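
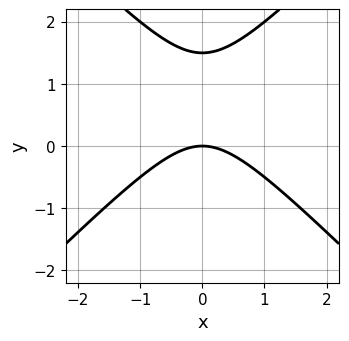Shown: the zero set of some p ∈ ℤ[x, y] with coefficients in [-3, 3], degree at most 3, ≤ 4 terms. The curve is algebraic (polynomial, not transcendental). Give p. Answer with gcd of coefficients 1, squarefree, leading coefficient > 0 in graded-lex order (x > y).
2*x^2 - 2*y^2 + 3*y

First, the degree is 2 — the shape is more complex than any degree-1 curve.
Then, symmetries: it's symmetric under x → −x, forcing even powers of x.
Then, against the integer gridlines: it meets the x-axis at x = 0 (among the integer gridlines); one y-axis crossing is at y = 0.
Finally, putting this together gives p.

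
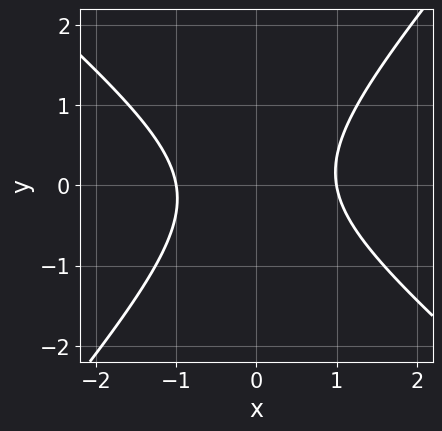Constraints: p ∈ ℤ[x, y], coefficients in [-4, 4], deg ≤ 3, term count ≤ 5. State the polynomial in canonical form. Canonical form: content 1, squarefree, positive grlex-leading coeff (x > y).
3*x^2 + x*y - 3*y^2 - 3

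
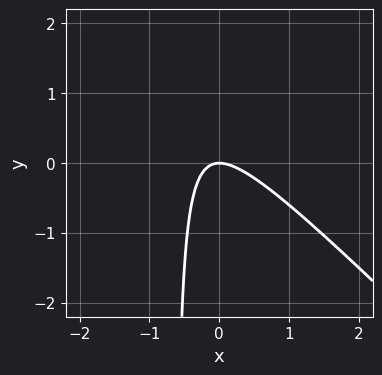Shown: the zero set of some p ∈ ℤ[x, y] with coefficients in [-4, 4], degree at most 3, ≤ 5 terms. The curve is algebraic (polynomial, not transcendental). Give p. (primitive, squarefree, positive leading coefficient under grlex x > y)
First, degree: no degree-1 curve has this shape, so deg p = 2.
Next, from the visible intercepts: it meets the x-axis at x = 0 (among the integer gridlines); it crosses the y-axis at the gridline y = 0.
Finally, together with the visible shape, these determine p as stated.

3*x^2 + 3*x*y + 2*y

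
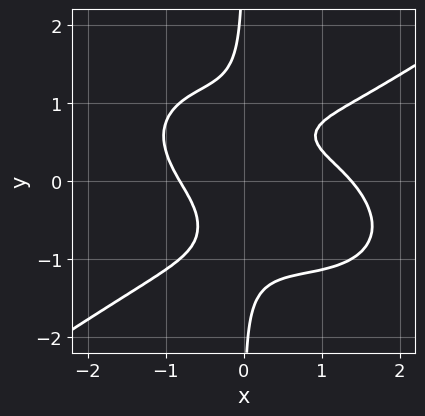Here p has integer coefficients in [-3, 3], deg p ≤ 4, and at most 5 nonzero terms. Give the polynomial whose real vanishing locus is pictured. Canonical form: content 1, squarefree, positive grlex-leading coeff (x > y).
x^4 - 3*x*y^3 - x^3 + 3*x*y - 1

First, degree: a generic line meets the curve in up to 4 points, so deg p = 4.
Then, checking where it meets the axes: no y-intercept at any integer in the box.
Finally, assembling these constraints gives the stated polynomial.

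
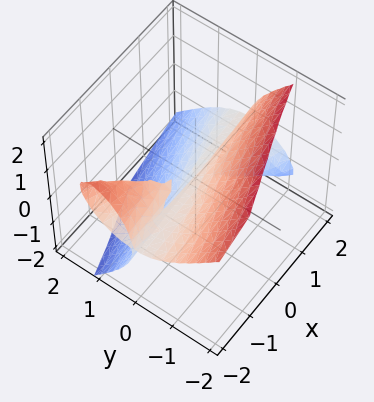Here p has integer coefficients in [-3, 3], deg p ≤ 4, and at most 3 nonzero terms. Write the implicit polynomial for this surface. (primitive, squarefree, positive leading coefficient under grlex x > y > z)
3*x*y*z + 3*y^3 + 2*z^3

There are 2 components. Treating them together as one polynomial.
deg p = 3. The shape is more complex than any degree-2 surface.
Observable constraints: one y-axis crossing is at y = 0; the visible x-axis segment lies entirely on the surface; one z-axis crossing is at z = 0.
Together with the visible shape, these determine p as stated.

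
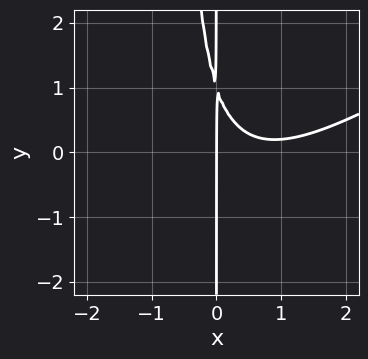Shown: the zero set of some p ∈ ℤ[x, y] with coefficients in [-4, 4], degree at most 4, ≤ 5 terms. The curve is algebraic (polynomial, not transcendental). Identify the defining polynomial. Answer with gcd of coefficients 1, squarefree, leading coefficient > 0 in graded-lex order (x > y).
2*x^3 - 3*x^2*y - 3*x^2 - 2*x*y + 2*x

1. The degree is 3 — the shape is more complex than any degree-2 curve.
2. Checking where it meets the axes: every point of the y-axis in the box is on the curve; it meets the x-axis at x = 0 (among the integer gridlines).
3. Assembling these constraints gives the stated polynomial.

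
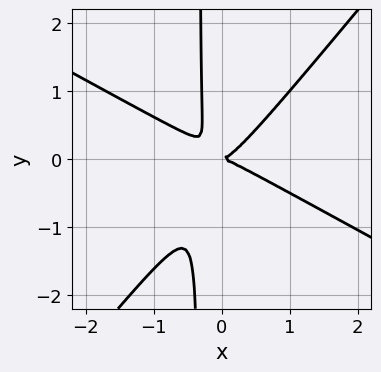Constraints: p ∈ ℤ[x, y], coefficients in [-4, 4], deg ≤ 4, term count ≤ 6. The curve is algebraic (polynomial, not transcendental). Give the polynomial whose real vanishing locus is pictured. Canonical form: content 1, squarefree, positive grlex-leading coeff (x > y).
2*x^3 + 2*x^2*y - 3*x*y^2 - y^2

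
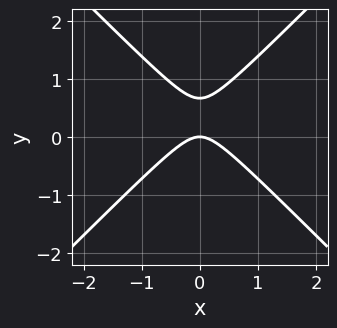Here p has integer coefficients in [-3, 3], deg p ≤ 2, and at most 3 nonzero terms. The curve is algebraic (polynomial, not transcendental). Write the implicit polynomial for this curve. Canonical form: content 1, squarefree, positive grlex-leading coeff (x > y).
3*x^2 - 3*y^2 + 2*y

First, degree: a generic line meets the curve in up to 2 points, so deg p = 2.
Then, symmetries: it's symmetric under x → −x, forcing even powers of x.
Next, against the integer gridlines: it meets the y-axis at y = 0 (among the integer gridlines); it crosses the x-axis at the gridline x = 0.
Finally, these observations pin down the coefficients.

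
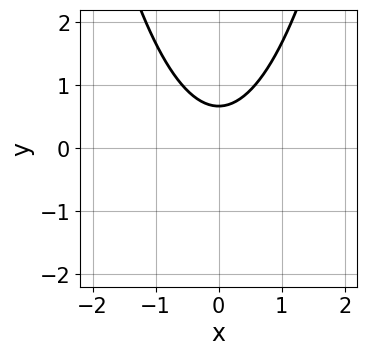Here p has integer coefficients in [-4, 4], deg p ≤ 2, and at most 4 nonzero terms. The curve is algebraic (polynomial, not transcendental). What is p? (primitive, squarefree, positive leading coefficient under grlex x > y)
1. deg p = 2. A generic line meets the curve in up to 2 points.
2. Symmetries: it's symmetric under x → −x, forcing even powers of x.
3. Reading off the gridlines: it misses every integer gridline on the x-axis.
4. Solving for integer coefficients yields p as stated.

3*x^2 - 3*y + 2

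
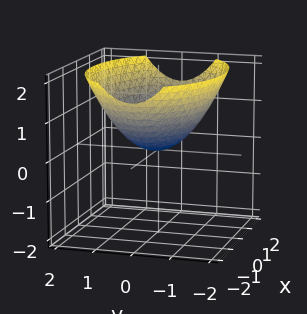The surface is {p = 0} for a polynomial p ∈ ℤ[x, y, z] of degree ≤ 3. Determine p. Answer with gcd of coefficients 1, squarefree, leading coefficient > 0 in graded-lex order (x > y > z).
x^2 + 2*y^2 - 3*z

(a) deg p = 2. A single bowl opening along one axis; a quadric.
(b) Symmetries: the y ↦ −y reflection is a symmetry, so y appears only in even powers; the x ↦ −x reflection is a symmetry, so x appears only in even powers.
(c) Reading off the gridlines: one y-axis crossing is at y = 0; one z-axis crossing is at z = 0.
(d) Putting this together gives p.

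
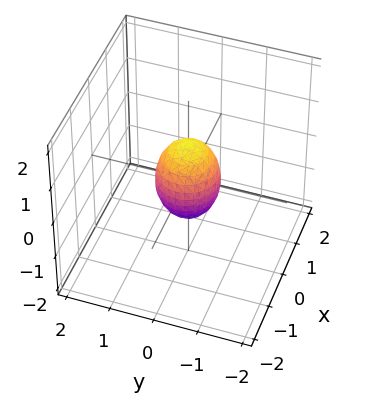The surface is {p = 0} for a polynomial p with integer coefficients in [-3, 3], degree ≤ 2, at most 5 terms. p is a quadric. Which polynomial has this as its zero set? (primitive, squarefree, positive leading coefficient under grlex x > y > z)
2*x^2 + 2*y^2 + z^2 - 1

First, deg p = 2. A closed, bounded, convex surface; a quadric.
Next, by symmetry, the surface is invariant under rotation about z: p = q(x² + y², z); it's symmetric under z → −z, forcing even powers of z.
Then, reading off the gridlines: among the integer gridlines, it crosses the z-axis at z ∈ {-1, 1}; a circular section at z = 0 has radius between 0 and 1.
Finally, putting this together gives p.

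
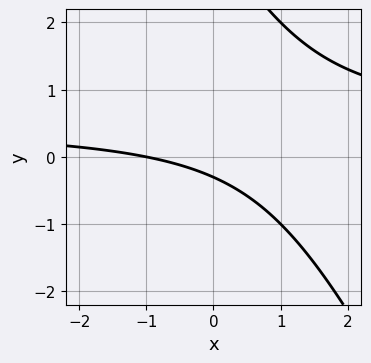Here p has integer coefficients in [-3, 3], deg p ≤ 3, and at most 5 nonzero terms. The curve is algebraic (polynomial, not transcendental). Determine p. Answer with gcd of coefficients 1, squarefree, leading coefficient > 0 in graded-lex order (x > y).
(a) The degree is 2 — the shape is more complex than any degree-1 curve.
(b) From the visible intercepts: it meets the x-axis at x = -1 (among the integer gridlines).
(c) The integer polynomial consistent with all of this is the stated p.

2*x*y + y^2 - x - 3*y - 1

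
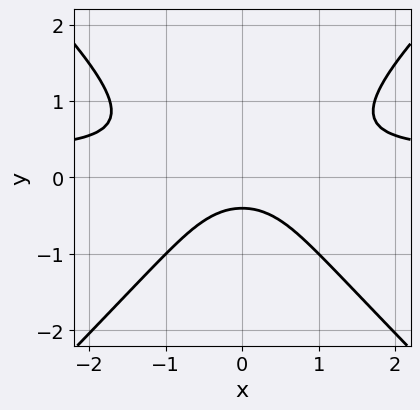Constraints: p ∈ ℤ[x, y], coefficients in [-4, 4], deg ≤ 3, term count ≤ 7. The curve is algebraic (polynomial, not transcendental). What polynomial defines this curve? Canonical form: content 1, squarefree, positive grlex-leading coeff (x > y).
3*x^2*y - 3*y^3 - x^2 - 2*y - 1

1. deg p = 3.
2. Symmetries: the x ↦ −x reflection is a symmetry, so x appears only in even powers.
3. Reading off the gridlines: no x-intercept at any integer in the box.
4. These observations pin down the coefficients.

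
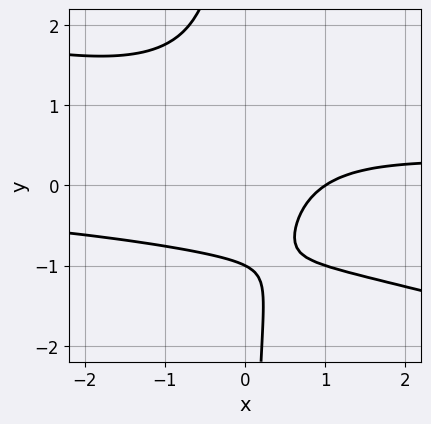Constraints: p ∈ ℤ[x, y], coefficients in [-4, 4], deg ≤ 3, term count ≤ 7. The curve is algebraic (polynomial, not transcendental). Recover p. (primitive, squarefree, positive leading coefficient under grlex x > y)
1. deg p = 3.
2. Reading off the gridlines: it crosses the y-axis at the gridline y = -1; one x-axis crossing is at x = 1.
3. These observations pin down the coefficients.

x^2*y + 3*x*y^2 - 2*x + 2*y + 2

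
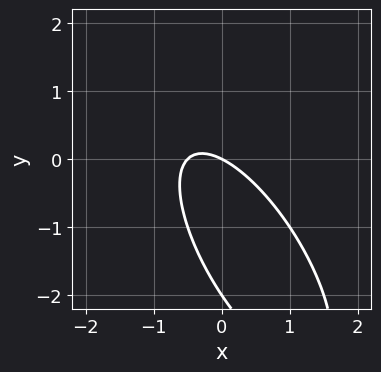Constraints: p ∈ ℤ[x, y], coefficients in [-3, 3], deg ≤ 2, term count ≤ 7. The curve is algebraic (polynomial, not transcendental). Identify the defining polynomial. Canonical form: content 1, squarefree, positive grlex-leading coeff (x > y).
1. deg p = 2. The shape is more complex than any degree-1 curve.
2. Reading off the gridlines: the y-axis gridline crossings are at y ∈ {-2, 0}; it meets the x-axis at x = 0 (among the integer gridlines).
3. Assembling these constraints gives the stated polynomial.

2*x^2 + 2*x*y + y^2 + x + 2*y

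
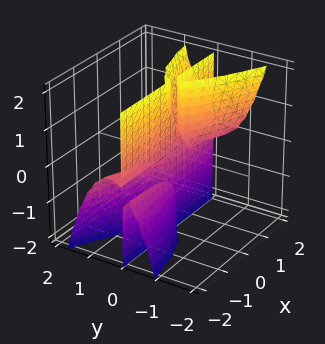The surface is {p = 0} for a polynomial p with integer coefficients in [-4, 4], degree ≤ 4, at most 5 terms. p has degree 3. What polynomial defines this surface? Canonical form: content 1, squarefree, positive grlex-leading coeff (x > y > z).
First, I count 2 distinct pieces. They look like related sheets of one shape, so recover p as a whole.
Next, deg p = 3. The shape is more complex than any degree-2 surface.
Then, observable constraints: the visible x-axis segment lies entirely on the surface; the visible z-axis segment lies entirely on the surface; one y-axis crossing is at y = 0.
Finally, solving for integer coefficients yields p as stated.

x*y^2 - x*y*z + 3*y^3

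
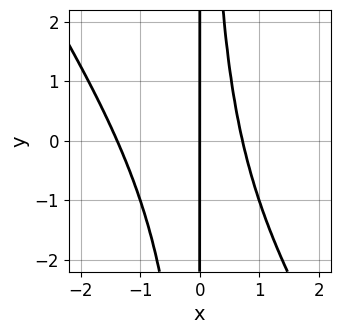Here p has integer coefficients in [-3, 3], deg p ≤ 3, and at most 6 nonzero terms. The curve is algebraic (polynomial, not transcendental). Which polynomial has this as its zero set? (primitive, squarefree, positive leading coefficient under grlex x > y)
3*x^3 + 2*x^2*y + 2*x^2 - 3*x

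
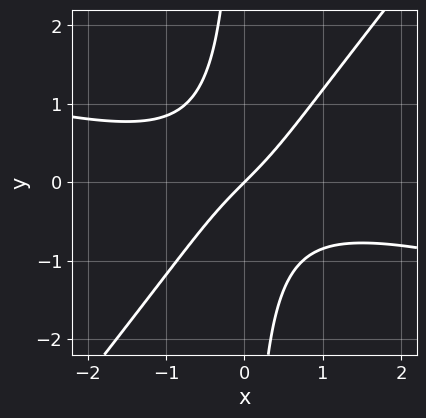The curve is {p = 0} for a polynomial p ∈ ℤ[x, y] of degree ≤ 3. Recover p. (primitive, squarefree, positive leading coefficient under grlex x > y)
Degree: the shape is more complex than any degree-2 curve, so deg p = 3.
From the visible intercepts: it crosses the y-axis at the gridline y = 0; one x-axis crossing is at x = 0.
Assembling these constraints gives the stated polynomial.

x^3 + 3*x^2*y - 3*x*y^2 + 2*x - 2*y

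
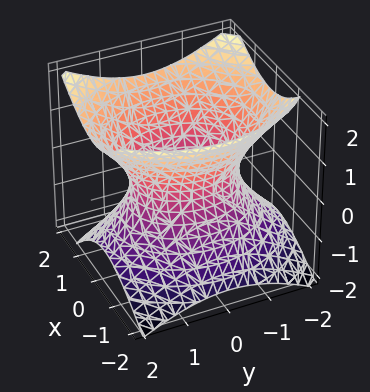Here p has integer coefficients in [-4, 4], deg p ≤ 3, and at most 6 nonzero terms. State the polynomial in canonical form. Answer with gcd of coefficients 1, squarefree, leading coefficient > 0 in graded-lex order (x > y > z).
3*x^2 - x*z + 2*y^2 - 3*z^2 - 3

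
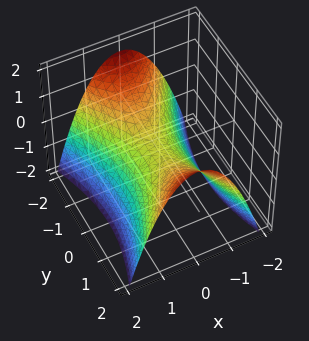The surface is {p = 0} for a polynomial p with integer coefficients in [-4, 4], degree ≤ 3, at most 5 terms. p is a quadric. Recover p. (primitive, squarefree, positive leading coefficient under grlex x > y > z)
1. Degree: a hyperbolic paraboloid; a quadric, so deg p = 2.
2. Symmetries: the x ↦ −x reflection is a symmetry, so x appears only in even powers; mirror symmetry y ↦ −y ⇒ only even powers of y.
3. Checking where it meets the axes: one z-axis crossing is at z = 0; one y-axis crossing is at y = 0; one x-axis crossing is at x = 0.
4. The integer polynomial consistent with all of this is the stated p.

3*x^2 - y^2 + 3*z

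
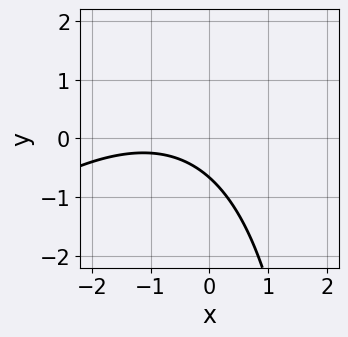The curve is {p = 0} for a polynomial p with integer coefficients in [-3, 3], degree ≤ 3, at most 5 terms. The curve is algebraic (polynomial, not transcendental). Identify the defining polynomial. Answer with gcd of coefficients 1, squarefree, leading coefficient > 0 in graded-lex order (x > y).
1. Degree: the shape is more complex than any degree-1 curve, so deg p = 2.
2. From the axis intercepts and sections: it misses every integer gridline on the x-axis.
3. Matching integer coefficients to the picture gives p.

x^2 - x*y + 2*x + 3*y + 2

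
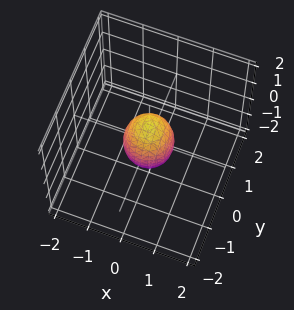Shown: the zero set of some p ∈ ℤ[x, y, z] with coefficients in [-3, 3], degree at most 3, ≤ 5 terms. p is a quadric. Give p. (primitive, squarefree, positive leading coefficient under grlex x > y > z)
2*x^2 + 2*y^2 + z^2 - 1

(a) Degree: bounded and convex; a quadric, so deg p = 2.
(b) Symmetries: the surface is invariant under rotation about z: p = q(x² + y², z); mirror symmetry z ↦ −z ⇒ only even powers of z.
(c) Against the integer gridlines: a circular section at z = 0 has radius between 0 and 1; the z-axis gridline crossings are at z ∈ {-1, 1}.
(d) The integer polynomial consistent with all of this is the stated p.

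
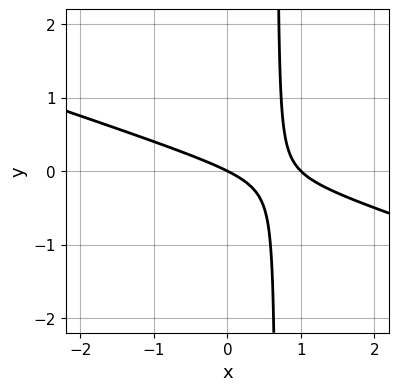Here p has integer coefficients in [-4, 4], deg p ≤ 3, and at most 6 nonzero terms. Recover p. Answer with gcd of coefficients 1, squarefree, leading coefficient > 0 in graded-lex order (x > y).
x^2 + 3*x*y - x - 2*y

First, deg p = 2. No degree-1 curve has this shape.
Next, against the integer gridlines: the x-axis gridline crossings are at x ∈ {0, 1}; it meets the y-axis at y = 0 (among the integer gridlines).
Finally, solving for integer coefficients yields p as stated.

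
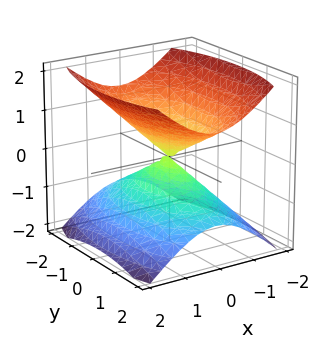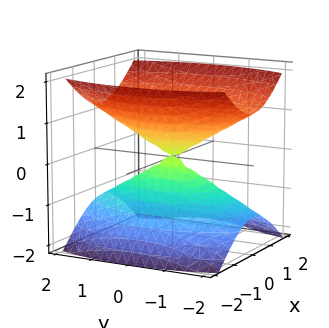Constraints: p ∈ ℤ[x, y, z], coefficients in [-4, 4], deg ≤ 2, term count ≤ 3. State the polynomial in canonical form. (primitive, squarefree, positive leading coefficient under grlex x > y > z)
3*x^2 + y^2 - 3*z^2

(a) There are 2 components. They look like related sheets of one shape, so recover p as a whole.
(b) Degree: a double cone through the origin; a quadric, so deg p = 2.
(c) Symmetries: the y ↦ −y reflection is a symmetry, so y appears only in even powers; it's symmetric under x → −x, forcing even powers of x; the z ↦ −z reflection is a symmetry, so z appears only in even powers.
(d) Reading off the gridlines: it crosses the x-axis at the gridline x = 0; it crosses the y-axis at the gridline y = 0; one z-axis crossing is at z = 0.
(e) Solving for integer coefficients yields p as stated.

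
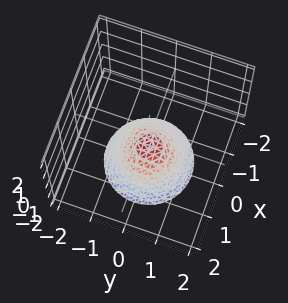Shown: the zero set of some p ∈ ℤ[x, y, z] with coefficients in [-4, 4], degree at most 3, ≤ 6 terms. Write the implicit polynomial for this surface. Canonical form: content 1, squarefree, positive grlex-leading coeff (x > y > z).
(a) The degree is 2 — the shape is more complex than any degree-1 surface.
(b) By symmetry, the surface is invariant under rotation about z: p = q(x² + y², z).
(c) Reading off the gridlines: a circular section at z = -2 has radius between 1 and 2; no x-intercept at any integer in the box.
(d) Fitting integer coefficients to these (and the overall shape) gives p.

2*x^2 + 2*y^2 + 2*z + 1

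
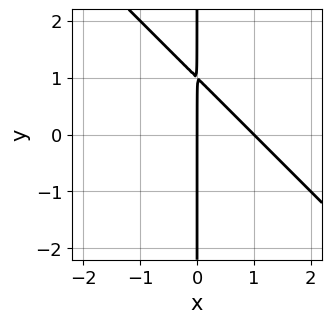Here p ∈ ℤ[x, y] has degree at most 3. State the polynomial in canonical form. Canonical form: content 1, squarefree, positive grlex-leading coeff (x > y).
x^2 + x*y - x

deg p = 2. No degree-1 curve has this shape.
From the axis intercepts and sections: the x-axis gridline crossings are at x ∈ {0, 1}; the visible y-axis segment lies entirely on the curve.
Solving for integer coefficients yields p as stated.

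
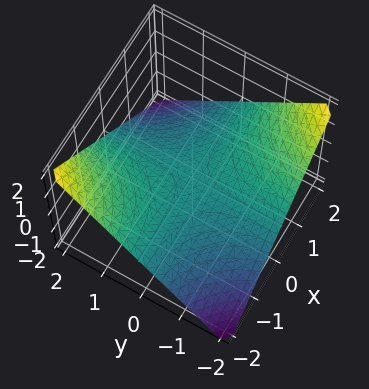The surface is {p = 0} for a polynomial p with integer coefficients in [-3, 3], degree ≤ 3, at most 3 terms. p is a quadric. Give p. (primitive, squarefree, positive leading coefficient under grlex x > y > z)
x*y + 2*z

The degree is 2 — a hyperbolic paraboloid; a quadric.
From the axis intercepts and sections: every point of the y-axis in the box is on the surface; it crosses the z-axis at the gridline z = 0.
Together with the visible shape, these determine p as stated.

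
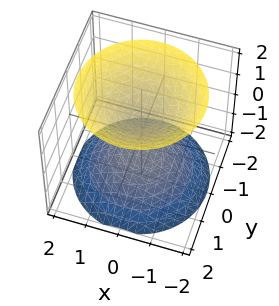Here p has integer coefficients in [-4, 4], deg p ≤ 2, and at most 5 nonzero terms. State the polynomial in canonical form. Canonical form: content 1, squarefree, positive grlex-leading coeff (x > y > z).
I count 2 distinct pieces. They look like related sheets of one shape, so recover p as a whole.
The degree is 2 — no degree-1 surface has this shape.
Symmetry: the surface is invariant under rotation about z: p = q(x² + y², z).
Reading off the gridlines: a circular section at z = 1 has radius between 0 and 1; the surface avoids every integer y-axis point in the box; it misses every integer gridline on the x-axis.
Matching integer coefficients to the picture gives p.

2*x^2 + 2*y^2 - 2*z^2 + 1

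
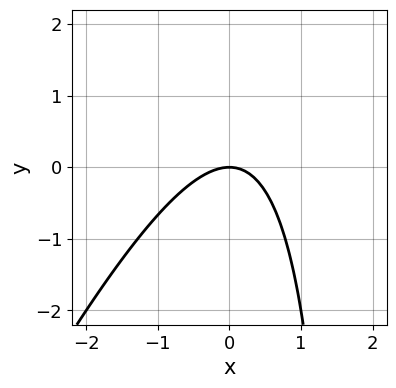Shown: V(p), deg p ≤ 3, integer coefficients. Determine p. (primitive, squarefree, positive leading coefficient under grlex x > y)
2*x^2 - x*y + 2*y

The degree is 2 — a generic line meets the curve in up to 2 points.
Reading off the gridlines: it crosses the x-axis at the gridline x = 0; it meets the y-axis at y = 0 (among the integer gridlines).
Together with the visible shape, these determine p as stated.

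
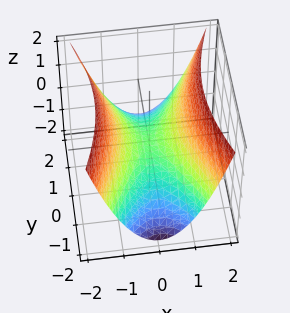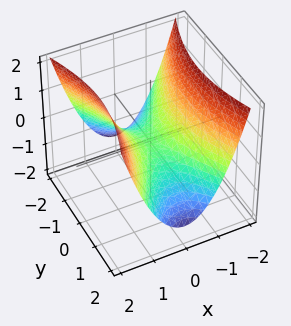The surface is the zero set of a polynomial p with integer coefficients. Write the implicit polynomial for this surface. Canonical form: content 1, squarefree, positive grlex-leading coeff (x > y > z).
3*x^2 - y^2 - 3*z

(a) Degree: a saddle surface; a quadric, so deg p = 2.
(b) Symmetries: it's symmetric under y → −y, forcing even powers of y; the x ↦ −x reflection is a symmetry, so x appears only in even powers.
(c) Reading off the gridlines: it crosses the z-axis at the gridline z = 0; it crosses the x-axis at the gridline x = 0; it crosses the y-axis at the gridline y = 0.
(d) These observations pin down the coefficients.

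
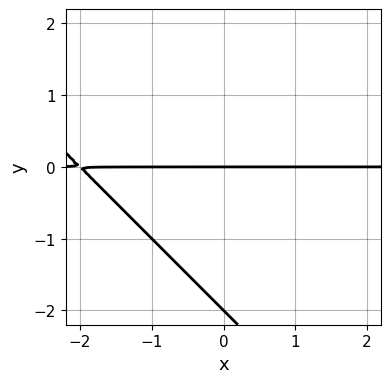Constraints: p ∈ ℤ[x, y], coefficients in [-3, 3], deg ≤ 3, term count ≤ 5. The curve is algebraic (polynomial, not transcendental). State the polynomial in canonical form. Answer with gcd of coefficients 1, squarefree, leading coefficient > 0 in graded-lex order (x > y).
1. Degree: no degree-1 curve has this shape, so deg p = 2.
2. Observable constraints: the visible x-axis segment lies entirely on the curve; the y-axis gridline crossings are at y ∈ {-2, 0}.
3. Matching integer coefficients to the picture gives p.

x*y + y^2 + 2*y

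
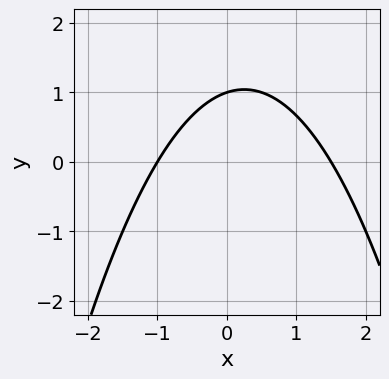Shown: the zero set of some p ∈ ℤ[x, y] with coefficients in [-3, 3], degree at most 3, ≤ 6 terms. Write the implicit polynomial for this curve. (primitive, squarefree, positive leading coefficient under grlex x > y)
2*x^2 - x + 3*y - 3

First, degree: a generic line meets the curve in up to 2 points, so deg p = 2.
Then, observable constraints: it crosses the x-axis at the gridline x = -1; it crosses the y-axis at the gridline y = 1.
Finally, assembling these constraints gives the stated polynomial.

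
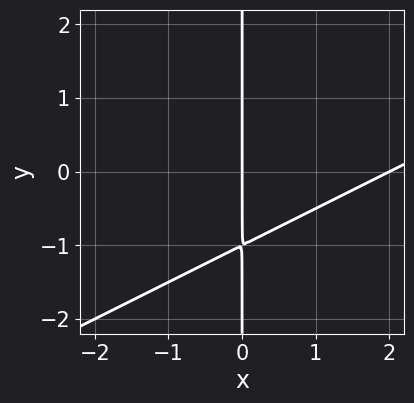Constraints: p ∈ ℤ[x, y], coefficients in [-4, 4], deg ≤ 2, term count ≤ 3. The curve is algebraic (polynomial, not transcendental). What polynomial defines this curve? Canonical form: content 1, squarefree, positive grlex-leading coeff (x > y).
First, the degree is 2 — the shape is more complex than any degree-1 curve.
Then, from the axis intercepts and sections: the visible y-axis segment lies entirely on the curve; among the integer gridlines, it crosses the x-axis at x ∈ {0, 2}.
Finally, solving for integer coefficients yields p as stated.

x^2 - 2*x*y - 2*x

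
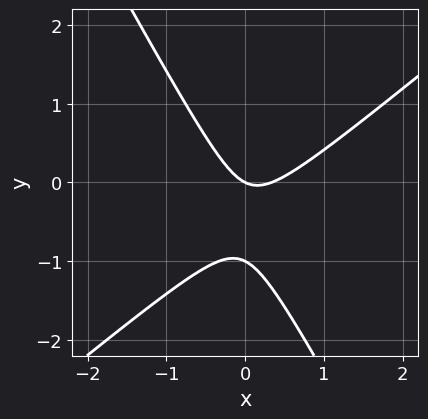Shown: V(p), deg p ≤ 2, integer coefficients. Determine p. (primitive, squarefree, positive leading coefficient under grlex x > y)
3*x^2 - 2*x*y - 2*y^2 - x - 2*y

First, deg p = 2. A generic line meets the curve in up to 2 points.
Then, from the axis intercepts and sections: among the integer gridlines, it crosses the y-axis at y ∈ {-1, 0}; it crosses the x-axis at the gridline x = 0.
Finally, matching integer coefficients to the picture gives p.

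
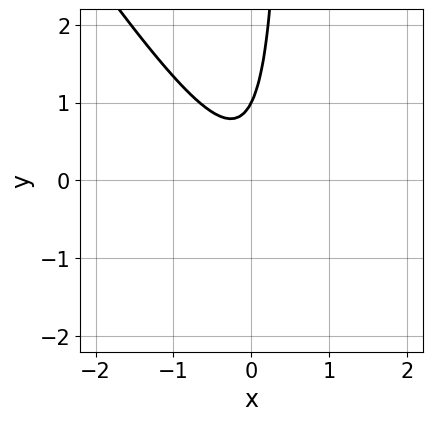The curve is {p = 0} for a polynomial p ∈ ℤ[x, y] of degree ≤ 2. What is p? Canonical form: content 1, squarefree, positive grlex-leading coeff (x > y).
(a) Degree: the shape is more complex than any degree-1 curve, so deg p = 2.
(b) From the visible intercepts: it meets the y-axis at y = 1 (among the integer gridlines); no x-intercept at any integer in the box.
(c) Fitting integer coefficients to these (and the overall shape) gives p.

3*x^2 + 2*x*y - y + 1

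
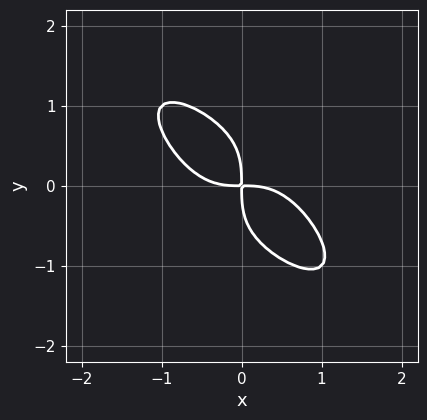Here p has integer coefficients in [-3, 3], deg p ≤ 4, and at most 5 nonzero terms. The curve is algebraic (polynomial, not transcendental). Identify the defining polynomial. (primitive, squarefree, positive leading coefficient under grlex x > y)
First, deg p = 4.
Finally, solving for integer coefficients yields p as stated.

3*x^4 + 2*x^3*y + 2*y^4 + 3*x*y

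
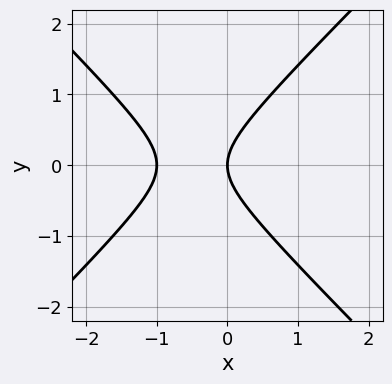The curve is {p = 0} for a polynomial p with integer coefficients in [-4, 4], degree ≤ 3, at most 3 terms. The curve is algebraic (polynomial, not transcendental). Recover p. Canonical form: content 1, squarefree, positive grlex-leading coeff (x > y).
1. deg p = 2.
2. Symmetries: it's symmetric under y → −y, forcing even powers of y.
3. Observable constraints: it crosses the y-axis at the gridline y = 0; the x-axis gridline crossings are at x ∈ {-1, 0}.
4. Assembling these constraints gives the stated polynomial.

x^2 - y^2 + x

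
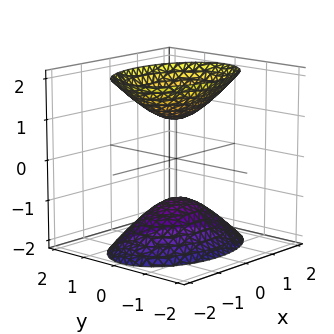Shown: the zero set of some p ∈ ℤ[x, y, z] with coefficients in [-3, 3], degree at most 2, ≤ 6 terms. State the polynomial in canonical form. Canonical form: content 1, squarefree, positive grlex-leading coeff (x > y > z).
I count 2 distinct pieces.
Degree: two sheets facing apart; a quadric, so deg p = 2.
Symmetries: the y ↦ −y reflection is a symmetry, so y appears only in even powers; mirror symmetry x ↦ −x ⇒ only even powers of x; mirror symmetry z ↦ −z ⇒ only even powers of z.
From the axis intercepts and sections: the z-axis gridline crossings are at z ∈ {-1, 1}; no y-intercept at any integer in the box.
Solving for integer coefficients yields p as stated.

x^2 + 2*y^2 - z^2 + 1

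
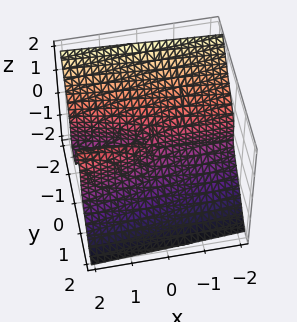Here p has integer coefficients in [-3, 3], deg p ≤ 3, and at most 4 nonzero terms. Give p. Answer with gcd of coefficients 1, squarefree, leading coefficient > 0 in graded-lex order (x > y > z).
First, degree: a generic line meets the surface in up to 3 points, so deg p = 3.
Then, from the axis intercepts and sections: the visible x-axis segment lies entirely on the surface; it meets the z-axis at z = 0 (among the integer gridlines).
Finally, together with the visible shape, these determine p as stated.

3*y^3 + 2*z^3 - x*y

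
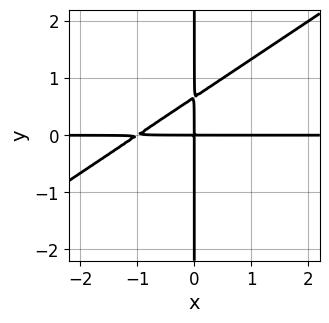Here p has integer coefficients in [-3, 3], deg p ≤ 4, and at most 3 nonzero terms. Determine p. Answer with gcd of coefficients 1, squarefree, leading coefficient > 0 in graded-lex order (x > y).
2*x^2*y - 3*x*y^2 + 2*x*y

1. The degree is 3 — a generic line meets the curve in up to 3 points.
2. From the visible intercepts: the visible y-axis segment lies entirely on the curve; the visible x-axis segment lies entirely on the curve.
3. Matching integer coefficients to the picture gives p.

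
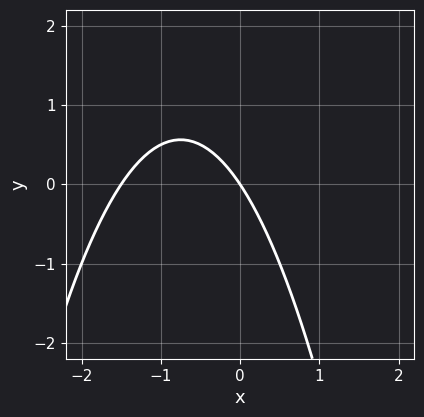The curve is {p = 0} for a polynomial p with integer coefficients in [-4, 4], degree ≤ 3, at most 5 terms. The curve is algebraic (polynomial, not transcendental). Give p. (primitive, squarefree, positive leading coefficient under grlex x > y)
2*x^2 + 3*x + 2*y

deg p = 2. A generic line meets the curve in up to 2 points.
Checking where it meets the axes: one y-axis crossing is at y = 0; one x-axis crossing is at x = 0.
Assembling these constraints gives the stated polynomial.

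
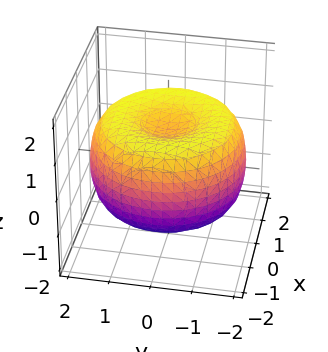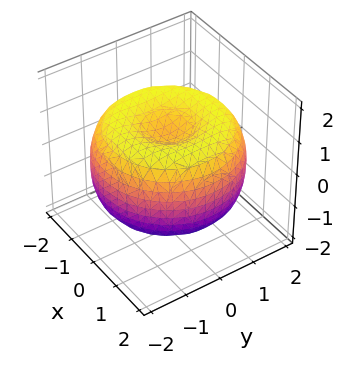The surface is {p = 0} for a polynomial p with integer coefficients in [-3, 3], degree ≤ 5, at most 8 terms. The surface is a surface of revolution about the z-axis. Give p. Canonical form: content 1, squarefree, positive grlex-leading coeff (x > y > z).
x^4 + 2*x^2*y^2 + y^4 - 3*x^2 - 3*y^2 + 3*z^2 - 2

First, the degree is 4 — the shape is more complex than any degree-3 surface.
Next, by symmetry, every cross-section ⟂ z is a circle, so x, y appear only via x² + y².
Then, reading off the gridlines: a circular section at z = 1 has radius between 0 and 1.
Finally, solving for integer coefficients yields p as stated.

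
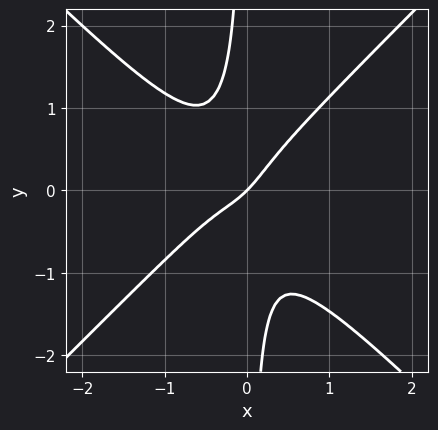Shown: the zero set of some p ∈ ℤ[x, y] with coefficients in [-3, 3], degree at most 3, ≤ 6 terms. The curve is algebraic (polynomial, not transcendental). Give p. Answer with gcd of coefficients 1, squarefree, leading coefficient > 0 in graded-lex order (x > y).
3*x^3 - 3*x*y^2 + x^2 + x - y

(a) The degree is 3 — no degree-2 curve has this shape.
(b) From the visible intercepts: one y-axis crossing is at y = 0; it crosses the x-axis at the gridline x = 0.
(c) Solving for integer coefficients yields p as stated.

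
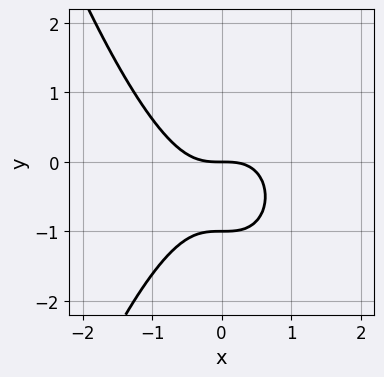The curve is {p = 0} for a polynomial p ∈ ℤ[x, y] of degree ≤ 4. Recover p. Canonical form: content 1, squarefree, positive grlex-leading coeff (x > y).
1. Degree: the shape is more complex than any degree-2 curve, so deg p = 3.
2. From the axis intercepts and sections: the y-axis gridline crossings are at y ∈ {-1, 0}; one x-axis crossing is at x = 0.
3. Fitting integer coefficients to these (and the overall shape) gives p.

x^3 + y^2 + y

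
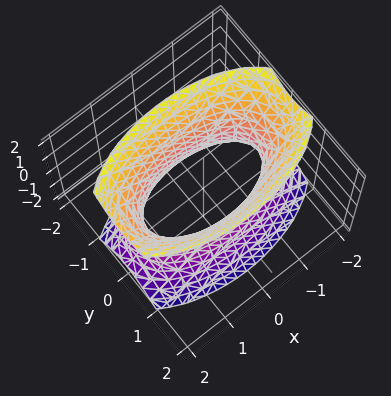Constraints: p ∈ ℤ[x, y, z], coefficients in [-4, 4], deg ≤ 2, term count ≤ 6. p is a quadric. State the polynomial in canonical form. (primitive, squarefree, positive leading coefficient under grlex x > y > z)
(a) The degree is 2 — one connected sheet with a waist; a quadric.
(b) Symmetries: mirror symmetry y ↦ −y ⇒ only even powers of y; mirror symmetry z ↦ −z ⇒ only even powers of z; the x ↦ −x reflection is a symmetry, so x appears only in even powers.
(c) Observable constraints: it misses every integer gridline on the z-axis.
(d) The integer polynomial consistent with all of this is the stated p.

x^2 + 3*y^2 - z^2 - 2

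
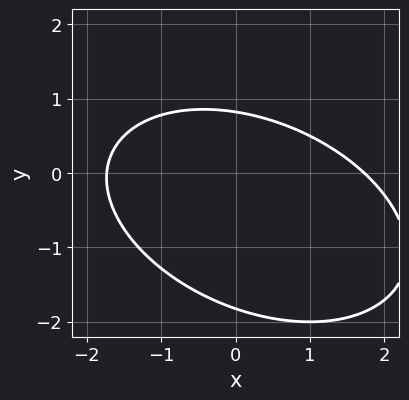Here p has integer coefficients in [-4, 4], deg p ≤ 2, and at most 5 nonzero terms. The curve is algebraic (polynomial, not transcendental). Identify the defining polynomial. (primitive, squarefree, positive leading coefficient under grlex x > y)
1. The degree is 2 — the shape is more complex than any degree-1 curve.
2. The integer polynomial consistent with all of this is the stated p.

x^2 + x*y + 2*y^2 + 2*y - 3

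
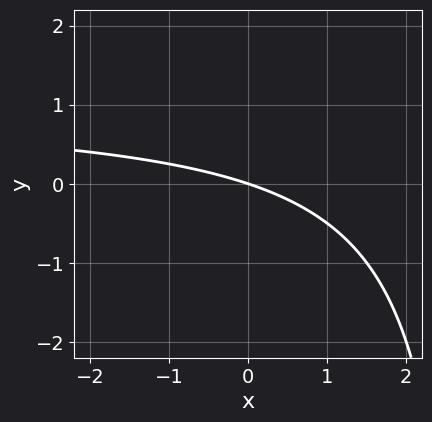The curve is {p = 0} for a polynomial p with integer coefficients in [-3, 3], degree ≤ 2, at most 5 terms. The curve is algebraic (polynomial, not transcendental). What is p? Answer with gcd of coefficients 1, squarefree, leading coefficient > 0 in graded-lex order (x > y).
1. deg p = 2. The shape is more complex than any degree-1 curve.
2. Checking where it meets the axes: one y-axis crossing is at y = 0; it meets the x-axis at x = 0 (among the integer gridlines).
3. The integer polynomial consistent with all of this is the stated p.

x*y - x - 3*y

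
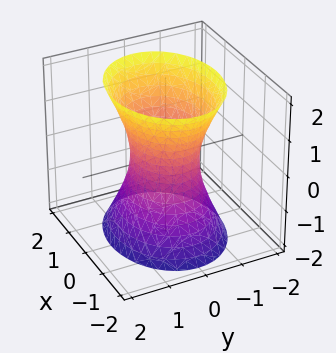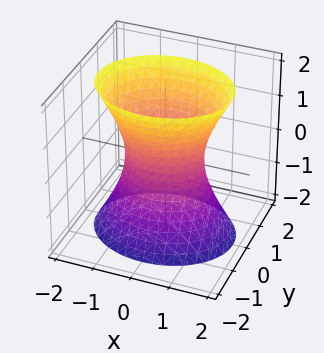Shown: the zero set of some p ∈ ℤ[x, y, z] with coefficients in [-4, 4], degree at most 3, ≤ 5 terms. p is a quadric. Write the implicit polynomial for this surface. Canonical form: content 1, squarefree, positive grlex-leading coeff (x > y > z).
2*x^2 + 3*y^2 - z^2 - 2

(a) Degree: an hourglass — one-sheet hyperboloid; a quadric, so deg p = 2.
(b) Symmetries: mirror symmetry x ↦ −x ⇒ only even powers of x; it's symmetric under y → −y, forcing even powers of y; the z ↦ −z reflection is a symmetry, so z appears only in even powers.
(c) From the visible intercepts: the x-axis gridline crossings are at x ∈ {-1, 1}; the surface avoids every integer z-axis point in the box.
(d) Matching integer coefficients to the picture gives p.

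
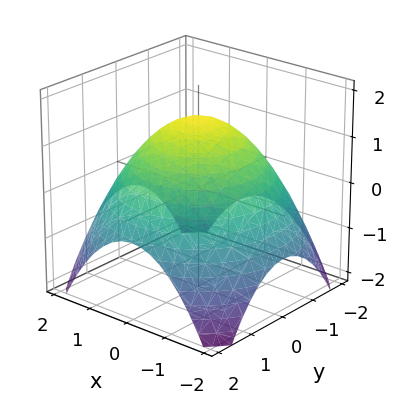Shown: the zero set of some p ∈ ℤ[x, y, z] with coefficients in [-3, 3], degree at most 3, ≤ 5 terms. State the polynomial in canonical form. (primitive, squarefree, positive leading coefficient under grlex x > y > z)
1. The degree is 2 — the shape is more complex than any degree-1 surface.
2. By symmetry, every cross-section ⟂ z is a circle, so x, y appear only via x² + y².
3. Observable constraints: a circular section at z = 0 has radius between 1 and 2.
4. Assembling these constraints gives the stated polynomial.

x^2 + y^2 + 2*z - 3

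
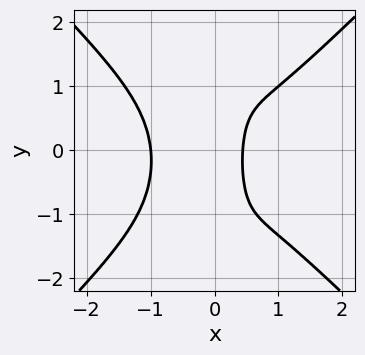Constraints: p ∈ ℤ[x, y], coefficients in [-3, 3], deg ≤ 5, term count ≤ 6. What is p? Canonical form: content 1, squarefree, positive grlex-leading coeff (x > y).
(a) deg p = 4.
(b) From the axis intercepts and sections: one x-axis crossing is at x = -1; it misses every integer gridline on the y-axis.
(c) The integer polynomial consistent with all of this is the stated p.

3*x^4 - 3*x^2*y^2 - x^2*y + 2*x - 1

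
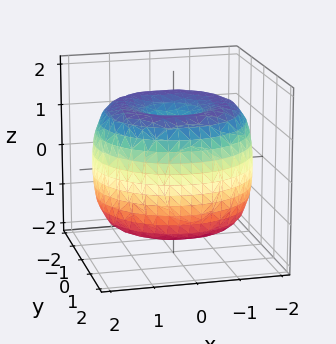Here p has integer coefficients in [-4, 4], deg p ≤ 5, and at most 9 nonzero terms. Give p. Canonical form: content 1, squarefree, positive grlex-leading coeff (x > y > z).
x^4 + 2*x^2*y^2 + y^4 - 3*x^2 - 3*y^2 + 2*z^2 - 2

Degree: the shape is more complex than any degree-3 surface, so deg p = 4.
Symmetry: the z-axis is an axis of rotation, so x and y enter only as x² + y².
From the axis intercepts and sections: a circular section at z = -1 has radius between 1 and 2; among the integer gridlines, it crosses the z-axis at z ∈ {-1, 1}.
The integer polynomial consistent with all of this is the stated p.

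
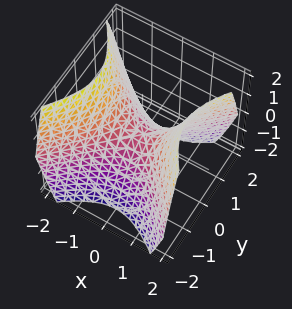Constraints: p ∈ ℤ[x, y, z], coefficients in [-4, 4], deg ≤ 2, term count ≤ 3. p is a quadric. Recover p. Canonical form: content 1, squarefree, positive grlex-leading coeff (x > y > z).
x^2 - y^2 - z

Degree: a saddle surface; a quadric, so deg p = 2.
Symmetries: mirror symmetry x ↦ −x ⇒ only even powers of x; it's symmetric under y → −y, forcing even powers of y.
Reading off the gridlines: one x-axis crossing is at x = 0; one y-axis crossing is at y = 0; it meets the z-axis at z = 0 (among the integer gridlines).
Together with the visible shape, these determine p as stated.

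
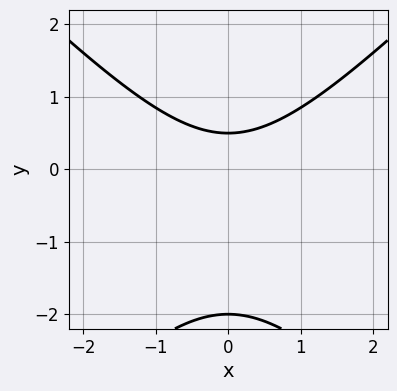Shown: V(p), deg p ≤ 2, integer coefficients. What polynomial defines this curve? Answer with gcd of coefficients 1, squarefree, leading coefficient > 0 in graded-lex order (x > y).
2*x^2 - 2*y^2 - 3*y + 2

Degree: a generic line meets the curve in up to 2 points, so deg p = 2.
Symmetries: mirror symmetry x ↦ −x ⇒ only even powers of x.
From the axis intercepts and sections: no x-intercept at any integer in the box; it crosses the y-axis at the gridline y = -2.
These observations pin down the coefficients.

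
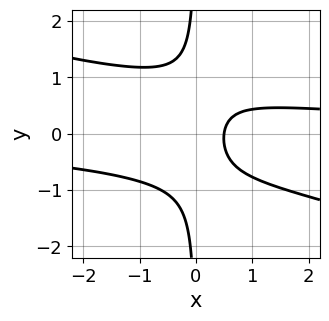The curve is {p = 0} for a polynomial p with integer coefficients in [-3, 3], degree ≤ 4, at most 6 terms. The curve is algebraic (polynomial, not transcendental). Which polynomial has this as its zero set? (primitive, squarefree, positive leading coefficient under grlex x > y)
x^2*y + 3*x*y^2 - 2*x + 1

Degree: the shape is more complex than any degree-2 curve, so deg p = 3.
Against the integer gridlines: no y-intercept at any integer in the box.
Matching integer coefficients to the picture gives p.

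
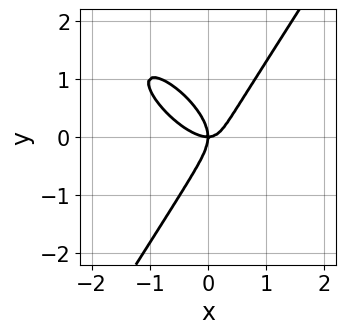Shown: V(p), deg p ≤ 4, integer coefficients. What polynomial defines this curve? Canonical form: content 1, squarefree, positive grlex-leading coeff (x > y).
3*x^3 + 3*x^2*y - 2*y^3 - 2*x*y

Degree: a generic line meets the curve in up to 3 points, so deg p = 3.
From the visible intercepts: one x-axis crossing is at x = 0; one y-axis crossing is at y = 0.
Fitting integer coefficients to these (and the overall shape) gives p.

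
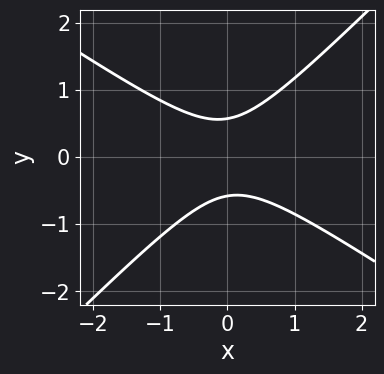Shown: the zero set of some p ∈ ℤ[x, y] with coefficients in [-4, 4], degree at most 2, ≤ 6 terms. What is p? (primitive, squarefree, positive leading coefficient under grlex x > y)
1. Degree: the shape is more complex than any degree-1 curve, so deg p = 2.
2. Checking where it meets the axes: the curve avoids every integer x-axis point in the box.
3. Assembling these constraints gives the stated polynomial.

2*x^2 + x*y - 3*y^2 + 1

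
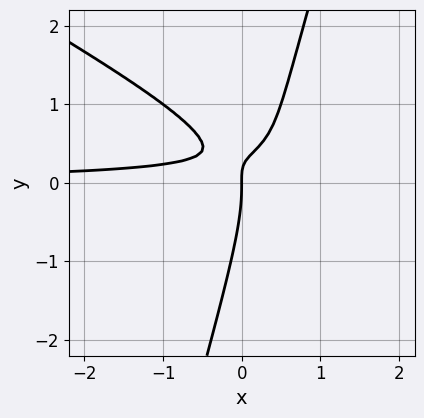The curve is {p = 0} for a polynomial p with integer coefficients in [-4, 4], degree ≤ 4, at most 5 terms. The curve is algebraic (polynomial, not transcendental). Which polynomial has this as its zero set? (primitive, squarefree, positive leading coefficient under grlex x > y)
1. Degree: no degree-2 curve has this shape, so deg p = 3.
2. Checking where it meets the axes: it crosses the x-axis at the gridline x = 0; it crosses the y-axis at the gridline y = 0.
3. These observations pin down the coefficients.

2*x^2*y + 3*x*y^2 - y^3 - 3*x*y + x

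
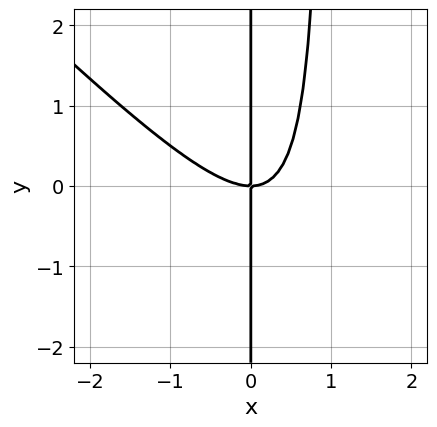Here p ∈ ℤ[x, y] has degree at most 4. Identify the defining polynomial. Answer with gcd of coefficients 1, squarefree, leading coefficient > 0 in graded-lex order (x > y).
x^3 + x^2*y - x*y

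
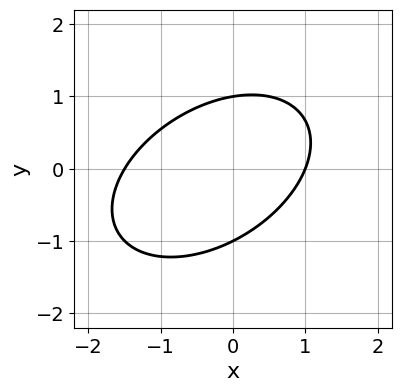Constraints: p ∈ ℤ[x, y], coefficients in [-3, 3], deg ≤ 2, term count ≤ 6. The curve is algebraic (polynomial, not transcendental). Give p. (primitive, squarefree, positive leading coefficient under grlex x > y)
2*x^2 - 2*x*y + 3*y^2 + x - 3

First, degree: a generic line meets the curve in up to 2 points, so deg p = 2.
Next, from the visible intercepts: one x-axis crossing is at x = 1; the y-axis gridline crossings are at y ∈ {-1, 1}.
Finally, fitting integer coefficients to these (and the overall shape) gives p.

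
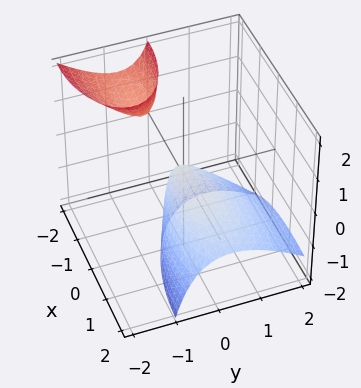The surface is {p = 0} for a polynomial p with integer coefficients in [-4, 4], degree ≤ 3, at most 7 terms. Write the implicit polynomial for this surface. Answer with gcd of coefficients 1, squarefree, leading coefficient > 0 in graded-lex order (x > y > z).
First, the picture has 2 separate pieces.
Then, degree: a generic line meets the surface in up to 2 points, so deg p = 2.
Next, from the axis intercepts and sections: it meets the y-axis at y = 0 (among the integer gridlines); it crosses the z-axis at the gridline z = 0; it meets the x-axis at x = 0 (among the integer gridlines).
Finally, putting this together gives p.

x^2 + 2*x*z + 3*y^2 + 3*y*z + 2*z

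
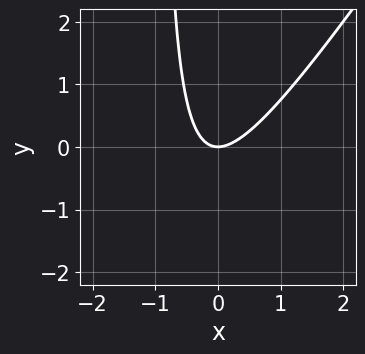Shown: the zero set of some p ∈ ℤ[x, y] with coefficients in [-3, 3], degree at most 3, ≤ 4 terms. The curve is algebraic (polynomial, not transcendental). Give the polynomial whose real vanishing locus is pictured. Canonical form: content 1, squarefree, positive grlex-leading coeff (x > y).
3*x^2 - 2*x*y - 2*y

First, the degree is 2 — no degree-1 curve has this shape.
Next, reading off the gridlines: it meets the x-axis at x = 0 (among the integer gridlines); one y-axis crossing is at y = 0.
Finally, putting this together gives p.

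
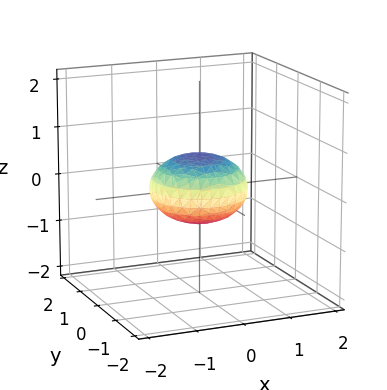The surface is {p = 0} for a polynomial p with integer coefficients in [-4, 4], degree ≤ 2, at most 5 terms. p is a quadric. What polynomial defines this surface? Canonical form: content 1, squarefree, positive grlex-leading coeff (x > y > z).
x^2 + y^2 + 2*z^2 - 1

(a) deg p = 2.
(b) By symmetry, every cross-section ⟂ z is a circle, so x, y appear only via x² + y²; mirror symmetry z ↦ −z ⇒ only even powers of z.
(c) Checking where it meets the axes: a circular section at z = 0 has radius exactly 1; the y-axis gridline crossings are at y ∈ {-1, 1}.
(d) Solving for integer coefficients yields p as stated.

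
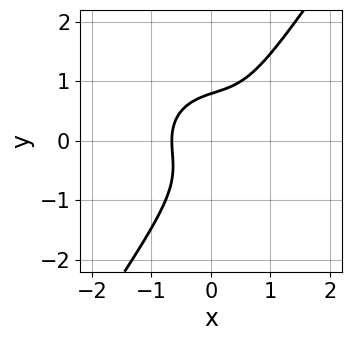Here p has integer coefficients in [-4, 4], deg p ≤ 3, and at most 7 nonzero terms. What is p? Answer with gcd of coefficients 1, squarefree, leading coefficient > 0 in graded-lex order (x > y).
The degree is 3 — a generic line meets the curve in up to 3 points.
Matching integer coefficients to the picture gives p.

2*x^3 + 2*x*y^2 - 2*y^3 - x^2 + 1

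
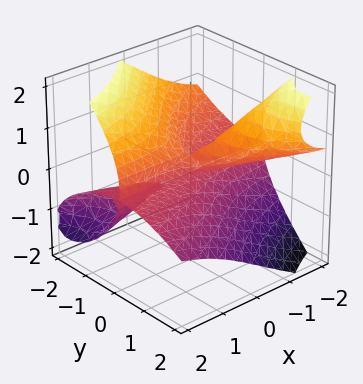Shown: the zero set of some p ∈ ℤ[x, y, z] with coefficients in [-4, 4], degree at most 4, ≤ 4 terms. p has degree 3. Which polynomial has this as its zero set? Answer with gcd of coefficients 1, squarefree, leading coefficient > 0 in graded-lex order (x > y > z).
3*x*y*z + y^3 + 2*z^3 - z^2

The picture has 2 separate pieces. They look like related sheets of one shape, so recover p as a whole.
The degree is 3 — a generic line meets the surface in up to 3 points.
Reading off the gridlines: it meets the z-axis at z = 0 (among the integer gridlines); one y-axis crossing is at y = 0; the visible x-axis segment lies entirely on the surface.
Together with the visible shape, these determine p as stated.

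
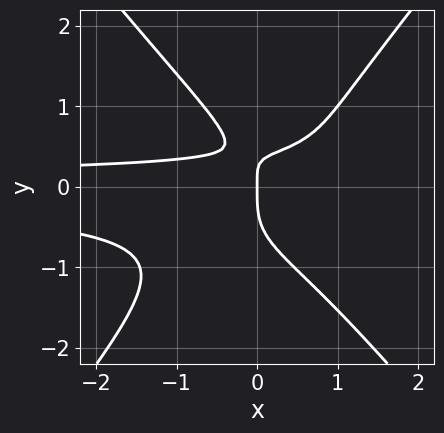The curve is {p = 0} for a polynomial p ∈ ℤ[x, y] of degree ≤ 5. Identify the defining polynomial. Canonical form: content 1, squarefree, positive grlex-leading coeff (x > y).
Degree: a generic line meets the curve in up to 4 points, so deg p = 4.
From the visible intercepts: it crosses the x-axis at the gridline x = 0; one y-axis crossing is at y = 0.
Together with the visible shape, these determine p as stated.

3*x^2*y^2 - 2*y^4 - 2*x*y + x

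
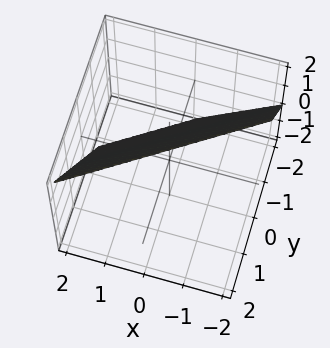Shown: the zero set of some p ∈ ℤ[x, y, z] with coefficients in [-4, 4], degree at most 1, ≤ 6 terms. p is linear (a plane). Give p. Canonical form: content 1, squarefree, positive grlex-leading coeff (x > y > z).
2*x - 3*y + 2*z - 2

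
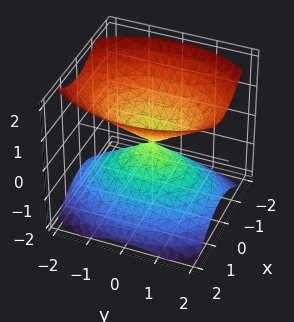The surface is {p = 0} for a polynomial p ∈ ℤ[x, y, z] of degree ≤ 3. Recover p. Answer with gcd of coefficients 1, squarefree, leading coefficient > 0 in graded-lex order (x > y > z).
(a) The picture has 2 separate pieces. Treating them together as one polynomial.
(b) Degree: two nappes meeting at a single point; a quadric, so deg p = 2.
(c) Symmetries: mirror symmetry y ↦ −y ⇒ only even powers of y; mirror symmetry x ↦ −x ⇒ only even powers of x; mirror symmetry z ↦ −z ⇒ only even powers of z.
(d) Observable constraints: it meets the z-axis at z = 0 (among the integer gridlines); it meets the y-axis at y = 0 (among the integer gridlines); one x-axis crossing is at x = 0.
(e) These observations pin down the coefficients.

2*x^2 + y^2 - 2*z^2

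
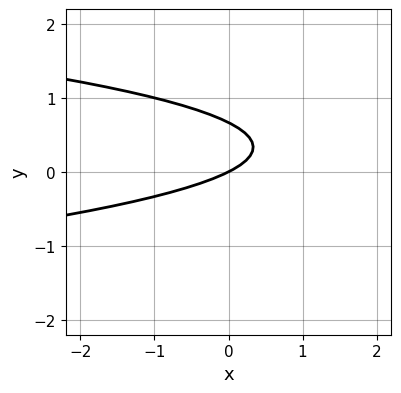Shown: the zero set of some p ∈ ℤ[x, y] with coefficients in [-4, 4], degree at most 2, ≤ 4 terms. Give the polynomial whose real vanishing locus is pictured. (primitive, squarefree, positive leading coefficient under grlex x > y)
3*y^2 + x - 2*y

First, deg p = 2. No degree-1 curve has this shape.
Then, observable constraints: it crosses the x-axis at the gridline x = 0; it crosses the y-axis at the gridline y = 0.
Finally, these observations pin down the coefficients.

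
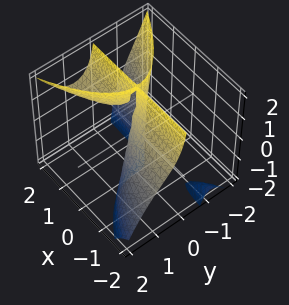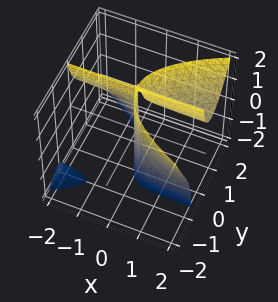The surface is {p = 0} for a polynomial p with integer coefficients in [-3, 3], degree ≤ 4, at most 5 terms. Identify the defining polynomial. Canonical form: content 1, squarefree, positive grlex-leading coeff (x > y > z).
I count 2 distinct pieces.
The degree is 3 — no degree-2 surface has this shape.
Observable constraints: it crosses the y-axis at the gridline y = 0; it crosses the x-axis at the gridline x = 0; the visible z-axis segment lies entirely on the surface.
Putting this together gives p.

3*x*y*z - 3*y^3 + x*z - 2*x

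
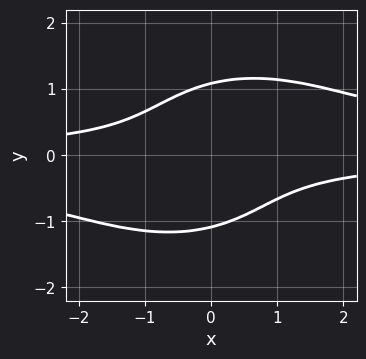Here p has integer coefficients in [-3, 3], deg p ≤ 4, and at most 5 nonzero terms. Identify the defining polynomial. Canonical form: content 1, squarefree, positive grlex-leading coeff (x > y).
First, degree: no degree-3 curve has this shape, so deg p = 4.
Then, checking where it meets the axes: no x-intercept at any integer in the box.
Finally, matching integer coefficients to the picture gives p.

2*x^2*y^2 + 3*y^4 - 3*x*y - y^2 - 3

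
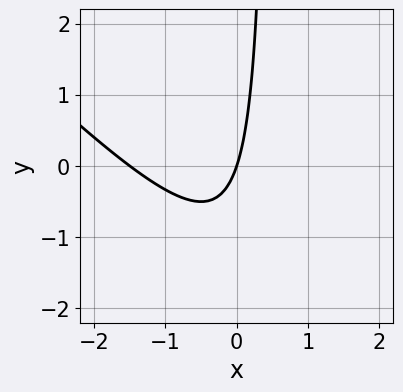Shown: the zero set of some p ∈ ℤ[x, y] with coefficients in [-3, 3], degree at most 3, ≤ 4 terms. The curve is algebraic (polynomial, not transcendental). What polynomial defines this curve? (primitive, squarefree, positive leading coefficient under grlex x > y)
2*x^2 + 2*x*y + 3*x - y

deg p = 2. The shape is more complex than any degree-1 curve.
Observable constraints: it crosses the x-axis at the gridline x = 0; it crosses the y-axis at the gridline y = 0.
Solving for integer coefficients yields p as stated.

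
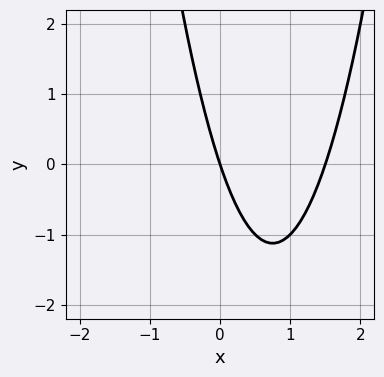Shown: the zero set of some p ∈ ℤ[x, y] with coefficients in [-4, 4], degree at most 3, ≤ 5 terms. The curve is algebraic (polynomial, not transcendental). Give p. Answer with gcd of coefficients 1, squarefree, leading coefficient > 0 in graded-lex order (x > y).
2*x^2 - 3*x - y

1. deg p = 2.
2. From the visible intercepts: it meets the x-axis at x = 0 (among the integer gridlines); one y-axis crossing is at y = 0.
3. Assembling these constraints gives the stated polynomial.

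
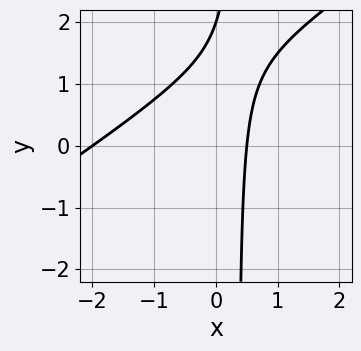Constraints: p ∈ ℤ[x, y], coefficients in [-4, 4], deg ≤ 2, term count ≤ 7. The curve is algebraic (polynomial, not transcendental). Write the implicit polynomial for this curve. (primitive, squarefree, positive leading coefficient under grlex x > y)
2*x^2 - 3*x*y + 3*x + y - 2

1. deg p = 2. A generic line meets the curve in up to 2 points.
2. From the visible intercepts: it crosses the x-axis at the gridline x = -2; it crosses the y-axis at the gridline y = 2.
3. The integer polynomial consistent with all of this is the stated p.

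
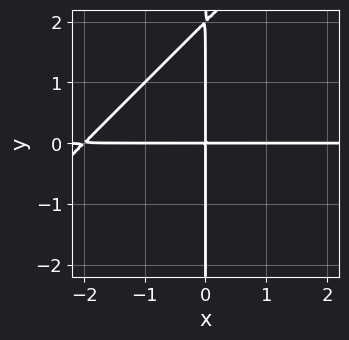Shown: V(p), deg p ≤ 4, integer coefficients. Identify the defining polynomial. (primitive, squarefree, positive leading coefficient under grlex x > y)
x^2*y - x*y^2 + 2*x*y

1. Degree: the shape is more complex than any degree-2 curve, so deg p = 3.
2. Reading off the gridlines: the visible x-axis segment lies entirely on the curve; the visible y-axis segment lies entirely on the curve.
3. These observations pin down the coefficients.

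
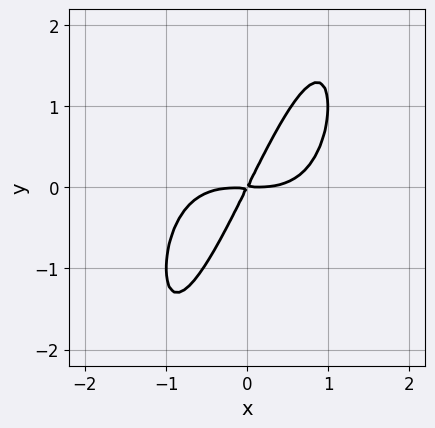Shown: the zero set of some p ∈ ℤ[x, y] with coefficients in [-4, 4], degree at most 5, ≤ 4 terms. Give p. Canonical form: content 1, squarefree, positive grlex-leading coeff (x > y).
1. The degree is 4 — a generic line meets the curve in up to 4 points.
2. Putting this together gives p.

x^4 - 2*x*y + y^2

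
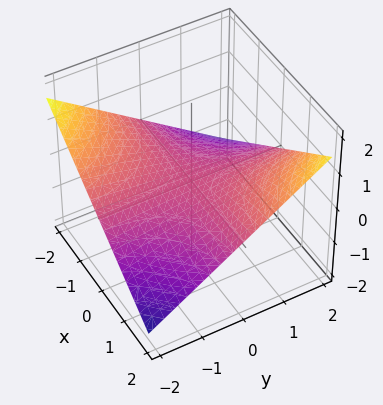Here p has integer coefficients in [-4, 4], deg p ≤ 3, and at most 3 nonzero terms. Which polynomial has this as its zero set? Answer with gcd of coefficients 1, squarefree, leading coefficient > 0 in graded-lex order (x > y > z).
x*y - 3*z

1. Degree: a hyperbolic paraboloid; a quadric, so deg p = 2.
2. Observable constraints: every point of the y-axis in the box is on the surface; every point of the x-axis in the box is on the surface; one z-axis crossing is at z = 0.
3. Matching integer coefficients to the picture gives p.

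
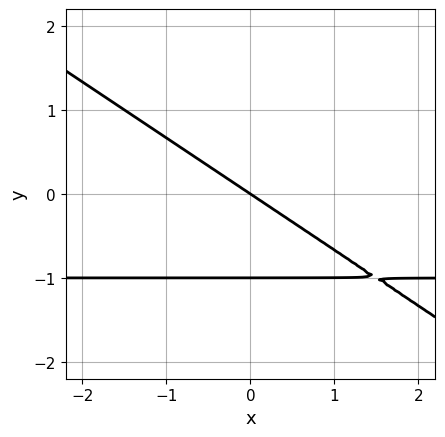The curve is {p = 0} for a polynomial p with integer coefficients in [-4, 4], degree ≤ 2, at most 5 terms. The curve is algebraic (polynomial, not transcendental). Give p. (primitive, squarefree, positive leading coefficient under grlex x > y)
2*x*y + 3*y^2 + 2*x + 3*y

(a) deg p = 2. No degree-1 curve has this shape.
(b) From the axis intercepts and sections: among the integer gridlines, it crosses the y-axis at y ∈ {-1, 0}; it crosses the x-axis at the gridline x = 0.
(c) Together with the visible shape, these determine p as stated.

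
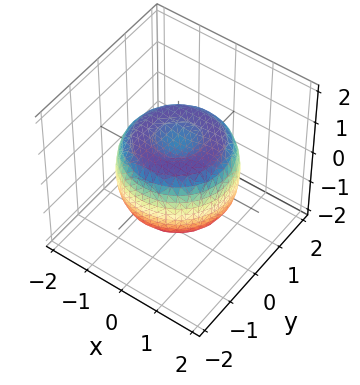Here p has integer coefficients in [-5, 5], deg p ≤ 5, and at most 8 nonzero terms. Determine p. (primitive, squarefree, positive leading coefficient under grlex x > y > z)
2*x^4 + 4*x^2*y^2 + 2*y^4 - 3*x^2 - 3*y^2 + 3*z^2 - 2

1. deg p = 4.
2. Symmetries: rotational symmetry about the z-axis ⇒ p depends on x, y only through x² + y².
3. Observable constraints: a circular section at z = -1 has radius between 0 and 1.
4. Assembling these constraints gives the stated polynomial.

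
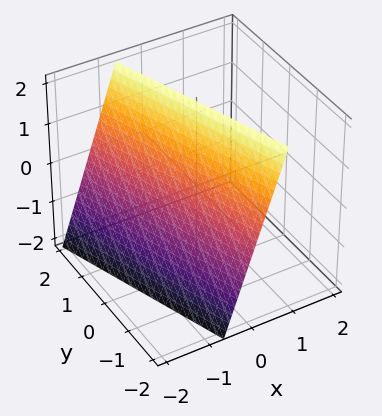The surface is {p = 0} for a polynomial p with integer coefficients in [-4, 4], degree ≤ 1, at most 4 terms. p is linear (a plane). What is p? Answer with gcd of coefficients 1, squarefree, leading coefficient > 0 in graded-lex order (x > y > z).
1. Degree: the surface is flat (a plane), so deg p = 1.
2. From the visible intercepts: one y-axis crossing is at y = -2; one z-axis crossing is at z = 2.
3. These observations pin down the coefficients.

3*x + y - z + 2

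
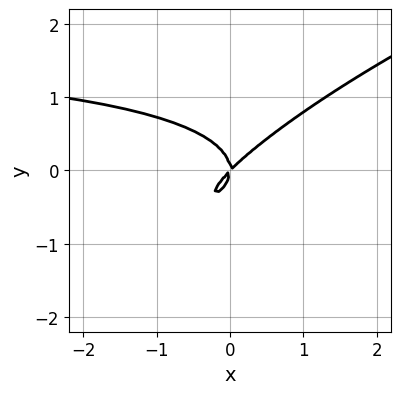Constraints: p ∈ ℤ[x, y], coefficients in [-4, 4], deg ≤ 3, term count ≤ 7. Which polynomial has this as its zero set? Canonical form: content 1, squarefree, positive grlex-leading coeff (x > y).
x^2*y - 3*x*y^2 + 3*y^3 - 2*x^2 + 2*x*y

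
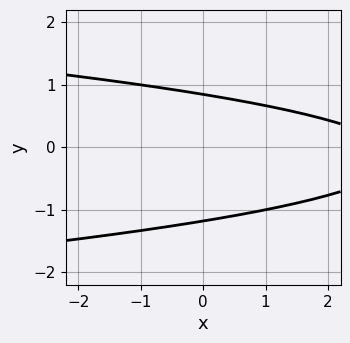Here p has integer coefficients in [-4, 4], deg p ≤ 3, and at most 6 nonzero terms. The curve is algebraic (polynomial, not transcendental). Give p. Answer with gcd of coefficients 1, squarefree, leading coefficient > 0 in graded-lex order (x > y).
3*y^2 + x + y - 3

(a) deg p = 2. No degree-1 curve has this shape.
(b) Against the integer gridlines: it misses every integer gridline on the x-axis.
(c) Together with the visible shape, these determine p as stated.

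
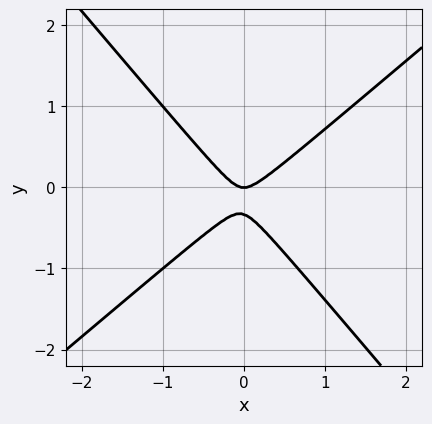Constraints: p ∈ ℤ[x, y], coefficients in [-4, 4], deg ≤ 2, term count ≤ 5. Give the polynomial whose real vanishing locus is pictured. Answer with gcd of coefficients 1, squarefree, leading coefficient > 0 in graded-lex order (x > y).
(a) deg p = 2. The shape is more complex than any degree-1 curve.
(b) Reading off the gridlines: it crosses the x-axis at the gridline x = 0; one y-axis crossing is at y = 0.
(c) Solving for integer coefficients yields p as stated.

3*x^2 - x*y - 3*y^2 - y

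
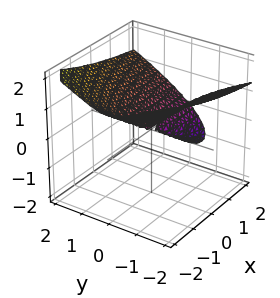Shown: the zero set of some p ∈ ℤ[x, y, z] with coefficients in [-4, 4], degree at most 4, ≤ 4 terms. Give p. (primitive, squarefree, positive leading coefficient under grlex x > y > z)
The degree is 3 — a generic line meets the surface in up to 3 points.
From the visible intercepts: every point of the x-axis in the box is on the surface; it crosses the y-axis at the gridline y = 0.
Together with the visible shape, these determine p as stated.

2*x*z^2 + 3*z^3 - 3*y^2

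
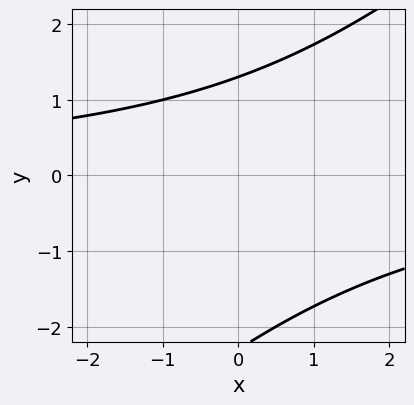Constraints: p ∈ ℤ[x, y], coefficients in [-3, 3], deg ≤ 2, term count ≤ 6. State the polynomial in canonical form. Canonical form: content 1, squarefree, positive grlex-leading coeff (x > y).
x*y - y^2 - y + 3

(a) The degree is 2 — the shape is more complex than any degree-1 curve.
(b) Reading off the gridlines: the curve avoids every integer x-axis point in the box.
(c) Fitting integer coefficients to these (and the overall shape) gives p.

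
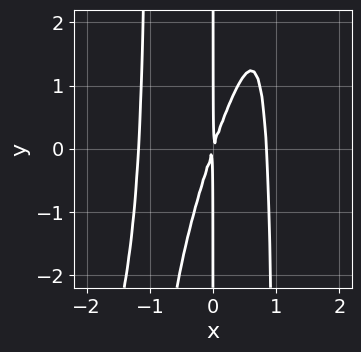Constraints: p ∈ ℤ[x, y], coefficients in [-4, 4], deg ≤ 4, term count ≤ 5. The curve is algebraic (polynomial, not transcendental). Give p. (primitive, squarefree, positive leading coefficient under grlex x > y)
First, deg p = 4. No degree-3 curve has this shape.
Next, checking where it meets the axes: every point of the y-axis in the box is on the curve.
Finally, together with the visible shape, these determine p as stated.

3*x^4 - x^3*y + x^3 - 3*x^2 + x*y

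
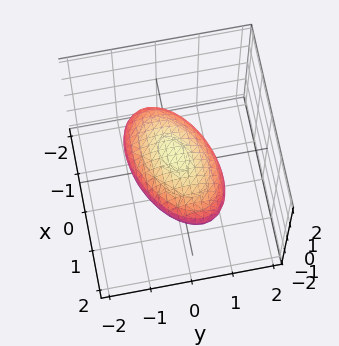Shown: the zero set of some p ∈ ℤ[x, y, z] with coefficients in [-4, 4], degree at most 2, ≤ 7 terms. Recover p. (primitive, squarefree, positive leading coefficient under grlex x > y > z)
1. The degree is 2 — no degree-1 surface has this shape.
2. Reading off the gridlines: the y-axis gridline crossings are at y ∈ {-1, 1}.
3. Solving for integer coefficients yields p as stated.

x^2 - x*y + 2*y^2 + 3*z^2 - 2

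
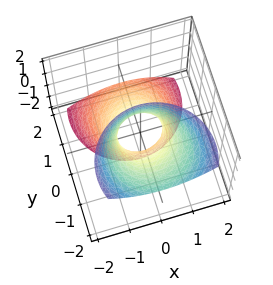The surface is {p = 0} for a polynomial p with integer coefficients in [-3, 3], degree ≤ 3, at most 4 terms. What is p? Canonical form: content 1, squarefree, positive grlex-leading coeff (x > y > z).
2*x^2 + 2*y^2 + 3*y*z - 1

1. Degree: the shape is more complex than any degree-1 surface, so deg p = 2.
2. Against the integer gridlines: the surface avoids every integer z-axis point in the box.
3. Solving for integer coefficients yields p as stated.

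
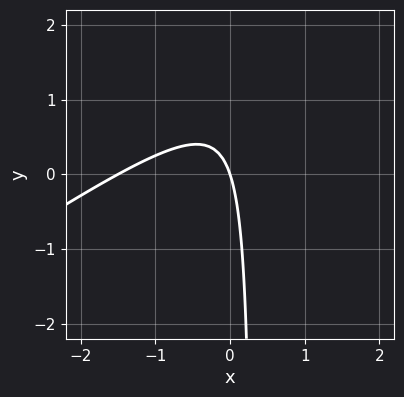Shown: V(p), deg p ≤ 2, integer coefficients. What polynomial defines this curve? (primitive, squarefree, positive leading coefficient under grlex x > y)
deg p = 2. The shape is more complex than any degree-1 curve.
From the visible intercepts: it meets the y-axis at y = 0 (among the integer gridlines); it crosses the x-axis at the gridline x = 0.
Putting this together gives p.

2*x^2 - 3*x*y + 3*x + y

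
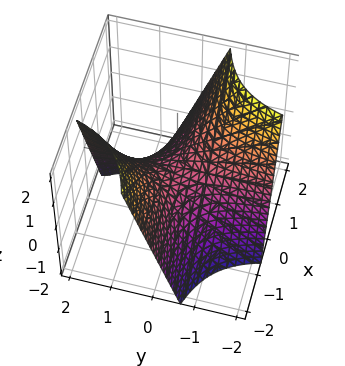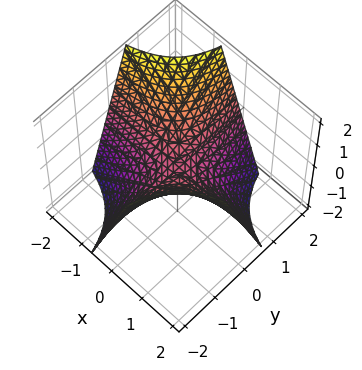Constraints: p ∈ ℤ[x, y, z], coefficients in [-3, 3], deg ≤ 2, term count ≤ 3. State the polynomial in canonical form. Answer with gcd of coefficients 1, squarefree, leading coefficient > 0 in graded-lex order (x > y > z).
1. The degree is 2 — no degree-1 surface has this shape.
2. From the axis intercepts and sections: it meets the z-axis at z = 0 (among the integer gridlines); every point of the y-axis in the box is on the surface; the visible x-axis segment lies entirely on the surface.
3. Together with the visible shape, these determine p as stated.

3*x*y + 2*z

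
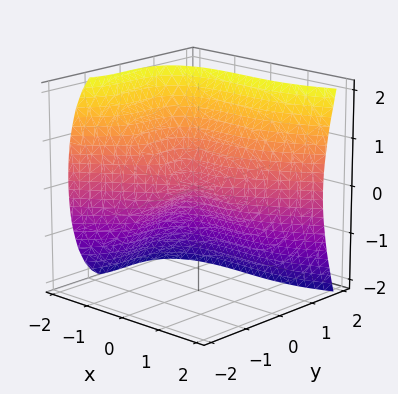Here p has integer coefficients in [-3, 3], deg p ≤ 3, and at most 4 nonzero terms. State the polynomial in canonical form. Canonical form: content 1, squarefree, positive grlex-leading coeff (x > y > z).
x^3 - 3*y^3 + 2*z^2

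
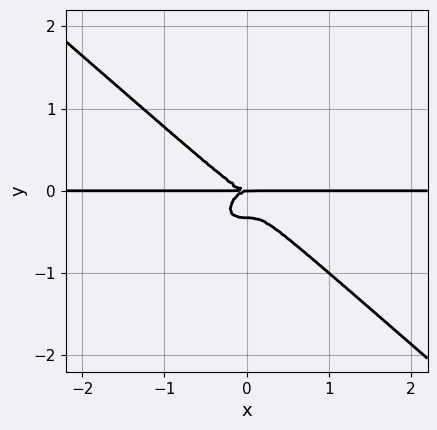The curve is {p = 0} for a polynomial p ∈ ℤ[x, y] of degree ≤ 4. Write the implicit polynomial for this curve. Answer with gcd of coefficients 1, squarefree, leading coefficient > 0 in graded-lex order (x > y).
2*x^3*y + 3*y^4 + y^3

First, deg p = 4.
Next, against the integer gridlines: one y-axis crossing is at y = 0; every point of the x-axis in the box is on the curve.
Finally, matching integer coefficients to the picture gives p.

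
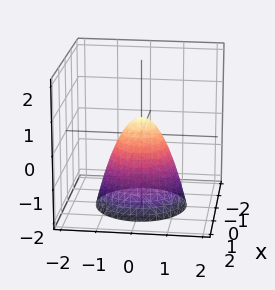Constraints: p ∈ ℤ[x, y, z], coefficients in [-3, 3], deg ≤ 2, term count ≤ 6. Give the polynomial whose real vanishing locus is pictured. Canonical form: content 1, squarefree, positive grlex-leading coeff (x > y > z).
3*x^2 + 3*y^2 + 2*z - 1

First, the degree is 2 — the shape is more complex than any degree-1 surface.
Then, symmetries: rotational symmetry about the z-axis ⇒ p depends on x, y only through x² + y².
Next, reading off the gridlines: a circular section at z = -2 has radius between 1 and 2.
Finally, solving for integer coefficients yields p as stated.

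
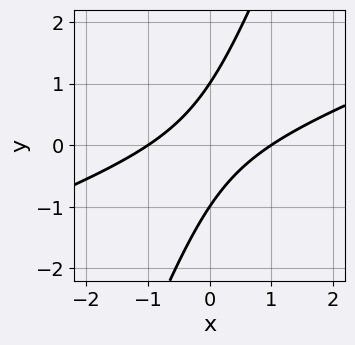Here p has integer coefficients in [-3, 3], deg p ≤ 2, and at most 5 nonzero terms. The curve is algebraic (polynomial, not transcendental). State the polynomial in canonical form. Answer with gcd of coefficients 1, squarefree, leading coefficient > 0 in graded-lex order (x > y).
x^2 - 3*x*y + y^2 - 1

1. deg p = 2.
2. Checking where it meets the axes: the y-axis gridline crossings are at y ∈ {-1, 1}; among the integer gridlines, it crosses the x-axis at x ∈ {-1, 1}.
3. Together with the visible shape, these determine p as stated.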